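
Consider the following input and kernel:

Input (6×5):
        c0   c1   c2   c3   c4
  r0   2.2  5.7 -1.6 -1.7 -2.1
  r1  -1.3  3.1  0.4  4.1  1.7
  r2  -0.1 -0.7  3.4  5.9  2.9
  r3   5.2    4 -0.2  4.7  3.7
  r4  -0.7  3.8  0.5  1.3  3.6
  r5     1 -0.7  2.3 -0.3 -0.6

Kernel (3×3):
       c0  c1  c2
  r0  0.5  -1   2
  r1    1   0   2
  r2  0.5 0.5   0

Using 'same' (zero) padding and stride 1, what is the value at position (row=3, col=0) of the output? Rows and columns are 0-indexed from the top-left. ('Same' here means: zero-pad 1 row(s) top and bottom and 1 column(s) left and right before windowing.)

6.35

The receptive field on the zero-padded input at this output position is [0 -0.1 -0.7 / 0 5.2 4 / 0 -0.7 3.8]. Elementwise product with the kernel and sum: 0·0.5 + -0.1·-1 + -0.7·2 + 0·1 + 4·2 + 0·0.5 + -0.7·0.5.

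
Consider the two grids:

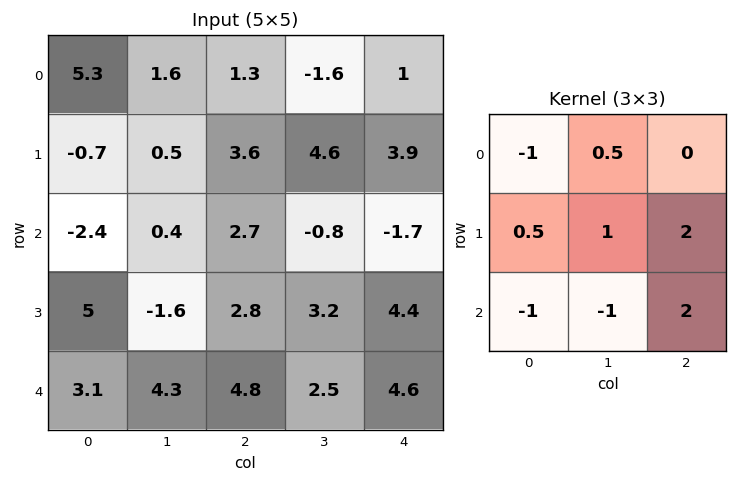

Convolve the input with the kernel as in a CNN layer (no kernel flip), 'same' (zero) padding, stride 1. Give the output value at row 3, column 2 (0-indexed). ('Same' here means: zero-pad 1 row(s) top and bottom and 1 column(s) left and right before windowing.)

5.25

The receptive field on the zero-padded input at this output position is [0.4 2.7 -0.8 / -1.6 2.8 3.2 / 4.3 4.8 2.5]. Elementwise product with the kernel and sum: 0.4·-1 + 2.7·0.5 + -1.6·0.5 + 2.8·1 + 3.2·2 + 4.3·-1 + 4.8·-1 + 2.5·2.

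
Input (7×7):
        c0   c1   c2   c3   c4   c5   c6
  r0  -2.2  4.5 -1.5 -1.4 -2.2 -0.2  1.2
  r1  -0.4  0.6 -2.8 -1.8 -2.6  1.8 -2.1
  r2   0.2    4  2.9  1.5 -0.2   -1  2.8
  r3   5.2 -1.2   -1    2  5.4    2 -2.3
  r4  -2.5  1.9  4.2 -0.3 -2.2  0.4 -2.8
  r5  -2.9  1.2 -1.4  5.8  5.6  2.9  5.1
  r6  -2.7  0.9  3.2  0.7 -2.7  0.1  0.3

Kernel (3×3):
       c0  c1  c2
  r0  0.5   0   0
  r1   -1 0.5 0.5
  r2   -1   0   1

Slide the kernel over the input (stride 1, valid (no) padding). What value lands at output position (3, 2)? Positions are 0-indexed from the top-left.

The receptive field on the input at this output position is [-1 2 5.4 / 4.2 -0.3 -2.2 / -1.4 5.8 5.6]. Elementwise product with the kernel and sum: -1·0.5 + 4.2·-1 + -0.3·0.5 + -2.2·0.5 + -1.4·-1 + 5.6·1.

1.05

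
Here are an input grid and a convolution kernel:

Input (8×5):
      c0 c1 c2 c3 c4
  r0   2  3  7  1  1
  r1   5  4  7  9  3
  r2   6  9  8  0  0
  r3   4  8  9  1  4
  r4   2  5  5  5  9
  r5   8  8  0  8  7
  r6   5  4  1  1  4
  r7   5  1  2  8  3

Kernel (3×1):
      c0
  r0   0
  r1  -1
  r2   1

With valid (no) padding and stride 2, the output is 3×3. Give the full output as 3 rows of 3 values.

Output[0,0]: The receptive field on the input at this output position is [2 / 5 / 6]. Elementwise product with the kernel and sum: 5·-1 + 6·1.

1 1 -3
-2 -4 5
-3 1 -3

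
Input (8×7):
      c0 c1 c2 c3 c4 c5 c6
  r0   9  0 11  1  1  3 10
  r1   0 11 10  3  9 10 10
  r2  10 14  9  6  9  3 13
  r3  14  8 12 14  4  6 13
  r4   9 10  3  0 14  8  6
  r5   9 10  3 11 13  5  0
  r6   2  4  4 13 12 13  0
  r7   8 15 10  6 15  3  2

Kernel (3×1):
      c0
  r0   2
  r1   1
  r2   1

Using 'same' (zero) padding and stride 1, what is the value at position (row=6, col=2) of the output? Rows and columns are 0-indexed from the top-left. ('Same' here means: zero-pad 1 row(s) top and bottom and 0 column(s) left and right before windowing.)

The receptive field on the zero-padded input at this output position is [3 / 4 / 10]. Elementwise product with the kernel and sum: 3·2 + 4·1 + 10·1.

20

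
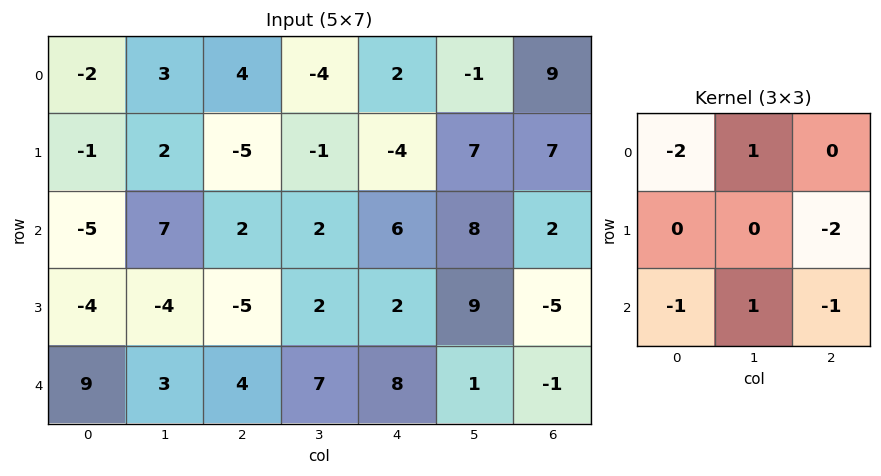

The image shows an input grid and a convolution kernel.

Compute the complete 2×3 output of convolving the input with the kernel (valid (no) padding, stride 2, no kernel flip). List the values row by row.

27 -10 -19
17 -11 0

Output[0,0]: The receptive field on the input at this output position is [-2 3 4 / -1 2 -5 / -5 7 2]. Elementwise product with the kernel and sum: -2·-2 + 3·1 + -5·-2 + -5·-1 + 7·1 + 2·-1.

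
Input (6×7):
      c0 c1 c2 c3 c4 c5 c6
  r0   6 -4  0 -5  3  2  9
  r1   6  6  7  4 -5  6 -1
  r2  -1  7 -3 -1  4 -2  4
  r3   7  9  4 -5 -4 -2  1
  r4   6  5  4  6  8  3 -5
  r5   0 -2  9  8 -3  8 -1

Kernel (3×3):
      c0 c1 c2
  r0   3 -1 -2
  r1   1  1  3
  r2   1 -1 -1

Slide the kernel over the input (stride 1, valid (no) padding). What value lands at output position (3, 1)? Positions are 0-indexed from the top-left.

41

The receptive field on the input at this output position is [9 4 -5 / 5 4 6 / -2 9 8]. Elementwise product with the kernel and sum: 9·3 + 4·-1 + -5·-2 + 5·1 + 4·1 + 6·3 + -2·1 + 9·-1 + 8·-1.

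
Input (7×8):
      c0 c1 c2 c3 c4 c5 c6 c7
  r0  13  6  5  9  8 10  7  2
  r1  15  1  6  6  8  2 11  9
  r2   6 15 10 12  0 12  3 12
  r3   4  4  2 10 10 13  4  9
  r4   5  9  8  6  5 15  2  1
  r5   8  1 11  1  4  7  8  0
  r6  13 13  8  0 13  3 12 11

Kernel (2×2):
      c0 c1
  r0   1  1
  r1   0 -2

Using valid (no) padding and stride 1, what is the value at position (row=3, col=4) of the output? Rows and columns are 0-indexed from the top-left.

-7

The receptive field on the input at this output position is [10 13 / 5 15]. Elementwise product with the kernel and sum: 10·1 + 13·1 + 15·-2.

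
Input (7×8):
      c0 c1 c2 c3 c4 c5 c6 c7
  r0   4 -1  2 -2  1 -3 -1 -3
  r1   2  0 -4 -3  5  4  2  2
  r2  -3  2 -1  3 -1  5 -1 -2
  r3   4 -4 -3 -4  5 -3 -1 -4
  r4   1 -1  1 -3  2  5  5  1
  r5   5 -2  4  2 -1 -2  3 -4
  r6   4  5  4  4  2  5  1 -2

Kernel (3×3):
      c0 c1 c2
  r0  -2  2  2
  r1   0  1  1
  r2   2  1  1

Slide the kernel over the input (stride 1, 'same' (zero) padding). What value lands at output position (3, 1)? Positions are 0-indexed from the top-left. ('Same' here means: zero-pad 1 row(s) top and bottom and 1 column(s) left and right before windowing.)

The receptive field on the zero-padded input at this output position is [-3 2 -1 / 4 -4 -3 / 1 -1 1]. Elementwise product with the kernel and sum: -3·-2 + 2·2 + -1·2 + -4·1 + -3·1 + 1·2 + -1·1 + 1·1.

3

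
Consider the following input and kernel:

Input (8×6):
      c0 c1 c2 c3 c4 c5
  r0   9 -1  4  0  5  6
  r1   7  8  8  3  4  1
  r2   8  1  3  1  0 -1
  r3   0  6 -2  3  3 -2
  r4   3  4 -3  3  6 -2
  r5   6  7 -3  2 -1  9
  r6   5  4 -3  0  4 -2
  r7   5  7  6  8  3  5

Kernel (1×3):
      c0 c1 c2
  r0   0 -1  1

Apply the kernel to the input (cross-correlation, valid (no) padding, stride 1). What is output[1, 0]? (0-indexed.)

0

The receptive field on the input at this output position is [7 8 8]. Elementwise product with the kernel and sum: 8·-1 + 8·1.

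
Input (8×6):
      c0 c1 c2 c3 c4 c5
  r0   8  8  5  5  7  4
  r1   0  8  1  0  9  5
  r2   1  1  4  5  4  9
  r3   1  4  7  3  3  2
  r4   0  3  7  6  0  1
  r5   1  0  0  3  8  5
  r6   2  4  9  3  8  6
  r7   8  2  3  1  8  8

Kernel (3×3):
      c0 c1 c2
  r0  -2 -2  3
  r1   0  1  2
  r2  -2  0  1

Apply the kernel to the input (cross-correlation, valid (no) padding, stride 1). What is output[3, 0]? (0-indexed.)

The receptive field on the input at this output position is [1 4 7 / 0 3 7 / 1 0 0]. Elementwise product with the kernel and sum: 1·-2 + 4·-2 + 7·3 + 3·1 + 7·2 + 1·-2 + 0·1.

26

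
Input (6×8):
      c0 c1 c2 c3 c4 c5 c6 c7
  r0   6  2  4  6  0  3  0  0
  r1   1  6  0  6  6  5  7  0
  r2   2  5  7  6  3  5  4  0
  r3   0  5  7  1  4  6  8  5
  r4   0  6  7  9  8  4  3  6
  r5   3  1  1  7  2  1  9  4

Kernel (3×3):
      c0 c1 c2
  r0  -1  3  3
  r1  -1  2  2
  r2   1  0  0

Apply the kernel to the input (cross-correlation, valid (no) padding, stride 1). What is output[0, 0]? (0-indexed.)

The receptive field on the input at this output position is [6 2 4 / 1 6 0 / 2 5 7]. Elementwise product with the kernel and sum: 6·-1 + 2·3 + 4·3 + 1·-1 + 6·2 + 0·2 + 2·1.

25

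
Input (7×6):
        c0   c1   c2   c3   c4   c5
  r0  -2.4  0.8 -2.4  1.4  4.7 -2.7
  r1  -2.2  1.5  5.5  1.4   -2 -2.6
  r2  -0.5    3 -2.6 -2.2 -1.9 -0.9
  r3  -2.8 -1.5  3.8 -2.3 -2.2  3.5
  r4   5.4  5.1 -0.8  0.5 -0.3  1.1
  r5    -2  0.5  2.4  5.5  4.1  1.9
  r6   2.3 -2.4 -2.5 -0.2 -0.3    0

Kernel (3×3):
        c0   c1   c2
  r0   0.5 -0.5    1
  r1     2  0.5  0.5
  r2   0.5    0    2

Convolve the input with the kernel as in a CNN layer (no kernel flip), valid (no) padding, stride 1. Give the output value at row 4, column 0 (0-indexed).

-7.05

The receptive field on the input at this output position is [5.4 5.1 -0.8 / -2 0.5 2.4 / 2.3 -2.4 -2.5]. Elementwise product with the kernel and sum: 5.4·0.5 + 5.1·-0.5 + -0.8·1 + -2·2 + 0.5·0.5 + 2.4·0.5 + 2.3·0.5 + -2.5·2.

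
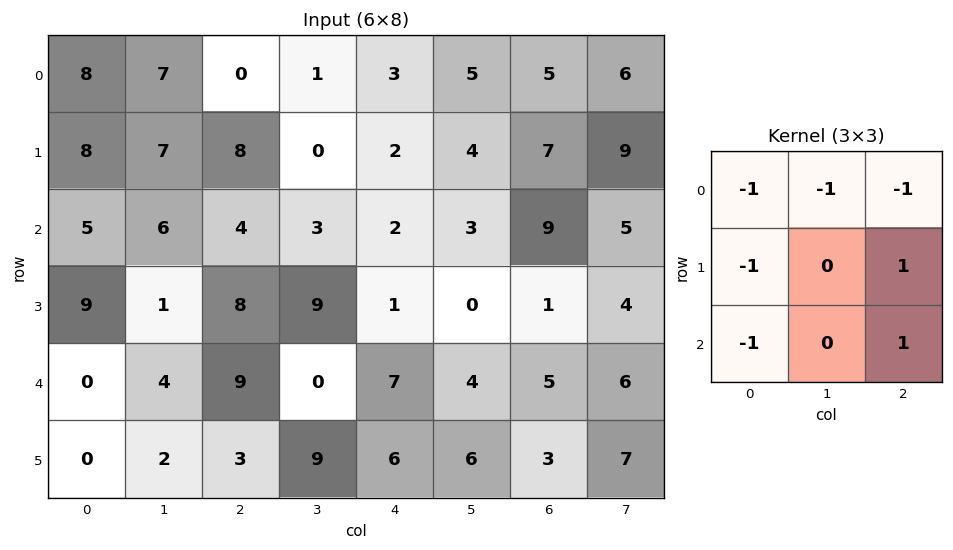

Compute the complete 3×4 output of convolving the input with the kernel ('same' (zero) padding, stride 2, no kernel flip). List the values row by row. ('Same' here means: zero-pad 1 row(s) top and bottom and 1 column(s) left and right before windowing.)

Output[0,0]: The receptive field on the zero-padded input at this output position is [0 0 0 / 0 8 7 / 0 8 7]. Elementwise product with the kernel and sum: 0·-1 + 0·-1 + 0·-1 + 0·-1 + 7·1 + 0·-1 + 7·1.

14 -13 8 6
-8 -10 -15 -14
-4 -15 -9 -2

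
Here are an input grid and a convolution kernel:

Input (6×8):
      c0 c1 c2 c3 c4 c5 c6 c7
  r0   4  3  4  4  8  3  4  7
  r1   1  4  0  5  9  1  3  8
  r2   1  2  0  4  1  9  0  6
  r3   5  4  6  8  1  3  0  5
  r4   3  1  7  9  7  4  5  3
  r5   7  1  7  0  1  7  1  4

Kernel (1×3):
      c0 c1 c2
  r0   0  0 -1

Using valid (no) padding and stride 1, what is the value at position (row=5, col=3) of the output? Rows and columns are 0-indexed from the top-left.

-7

The receptive field on the input at this output position is [0 1 7]. Elementwise product with the kernel and sum: 7·-1.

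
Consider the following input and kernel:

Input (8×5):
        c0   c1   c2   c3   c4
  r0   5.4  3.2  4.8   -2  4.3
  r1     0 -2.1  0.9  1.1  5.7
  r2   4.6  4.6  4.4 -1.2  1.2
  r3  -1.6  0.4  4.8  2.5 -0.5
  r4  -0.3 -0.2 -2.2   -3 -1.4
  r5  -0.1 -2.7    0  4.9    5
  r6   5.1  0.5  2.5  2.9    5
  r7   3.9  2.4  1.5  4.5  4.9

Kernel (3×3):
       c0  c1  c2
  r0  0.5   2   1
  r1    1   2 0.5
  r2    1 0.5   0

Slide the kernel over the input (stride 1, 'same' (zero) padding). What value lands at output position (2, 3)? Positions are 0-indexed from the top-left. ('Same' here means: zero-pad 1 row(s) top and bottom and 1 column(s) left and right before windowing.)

17

The receptive field on the zero-padded input at this output position is [0.9 1.1 5.7 / 4.4 -1.2 1.2 / 4.8 2.5 -0.5]. Elementwise product with the kernel and sum: 0.9·0.5 + 1.1·2 + 5.7·1 + 4.4·1 + -1.2·2 + 1.2·0.5 + 4.8·1 + 2.5·0.5.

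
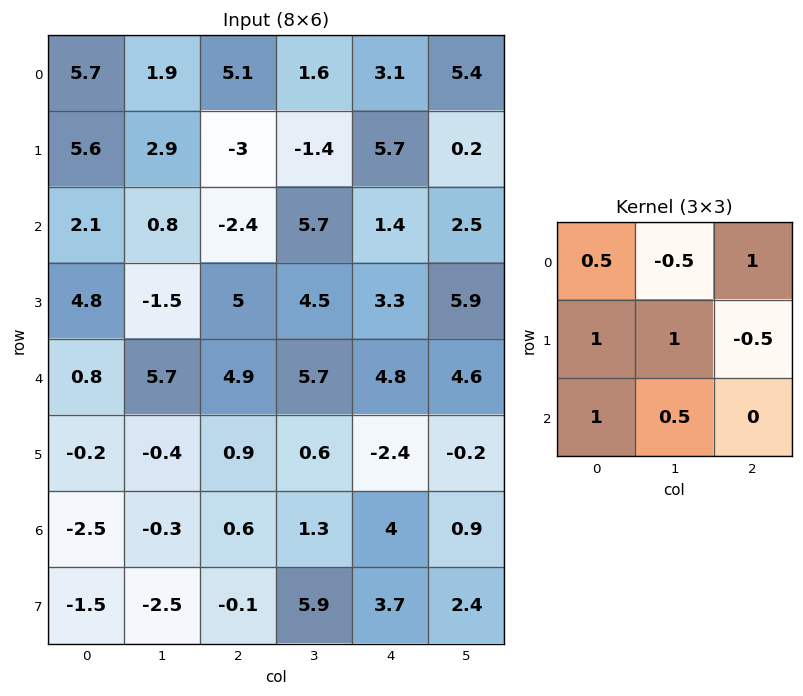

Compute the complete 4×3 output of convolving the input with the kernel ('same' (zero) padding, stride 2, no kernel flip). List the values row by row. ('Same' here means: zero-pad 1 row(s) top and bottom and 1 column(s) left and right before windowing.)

7.55 7.6 3.45
4.2 -1.9 8.65
-6.05 9.05 14.1
-3.4 -2.95 13.9

Output[0,0]: The receptive field on the zero-padded input at this output position is [0 0 0 / 0 5.7 1.9 / 0 5.6 2.9]. Elementwise product with the kernel and sum: 0·0.5 + 0·-0.5 + 0·1 + 0·1 + 5.7·1 + 1.9·-0.5 + 0·1 + 5.6·0.5.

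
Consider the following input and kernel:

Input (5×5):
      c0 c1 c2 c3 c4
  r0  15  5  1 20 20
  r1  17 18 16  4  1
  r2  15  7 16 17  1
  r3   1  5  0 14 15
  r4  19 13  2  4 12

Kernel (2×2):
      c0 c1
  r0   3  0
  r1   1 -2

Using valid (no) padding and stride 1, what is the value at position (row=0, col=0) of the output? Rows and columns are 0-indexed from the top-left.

The receptive field on the input at this output position is [15 5 / 17 18]. Elementwise product with the kernel and sum: 15·3 + 17·1 + 18·-2.

26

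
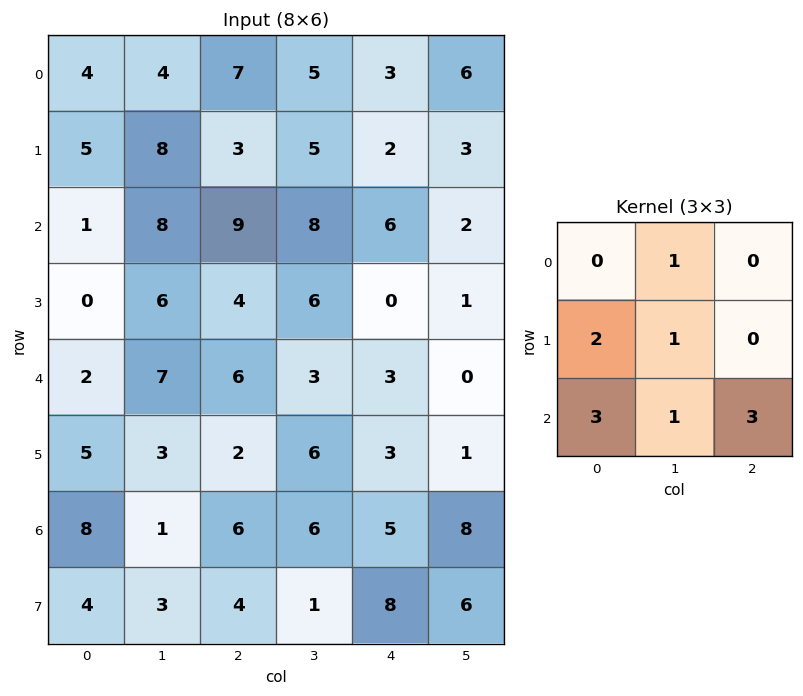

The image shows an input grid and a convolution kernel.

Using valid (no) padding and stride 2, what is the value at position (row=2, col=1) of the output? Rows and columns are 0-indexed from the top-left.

52

The receptive field on the input at this output position is [6 3 3 / 2 6 3 / 6 6 5]. Elementwise product with the kernel and sum: 3·1 + 2·2 + 6·1 + 6·3 + 6·1 + 5·3.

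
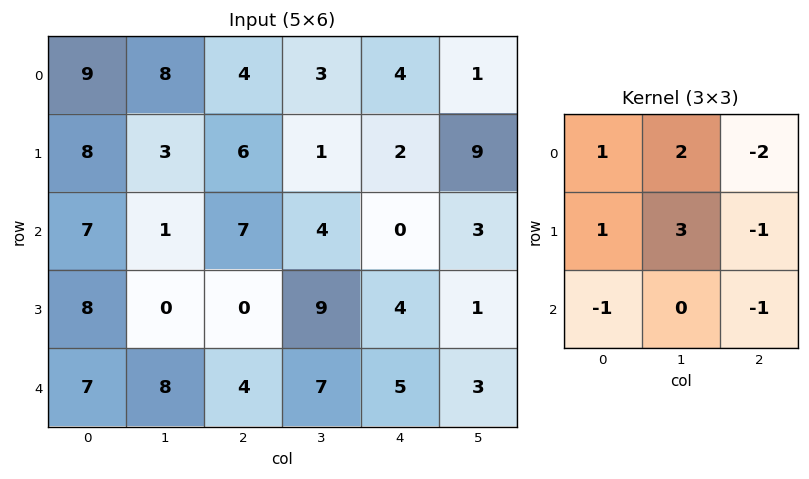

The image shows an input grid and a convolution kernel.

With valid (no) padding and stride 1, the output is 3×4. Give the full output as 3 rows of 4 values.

14 25 2 0
-3 22 19 -22
-8 -17 29 8

Output[0,0]: The receptive field on the input at this output position is [9 8 4 / 8 3 6 / 7 1 7]. Elementwise product with the kernel and sum: 9·1 + 8·2 + 4·-2 + 8·1 + 3·3 + 6·-1 + 7·-1 + 7·-1.
Output[0,1]: The receptive field on the input at this output position is [8 4 3 / 3 6 1 / 1 7 4]. Elementwise product with the kernel and sum: 8·1 + 4·2 + 3·-2 + 3·1 + 6·3 + 1·-1 + 1·-1 + 4·-1.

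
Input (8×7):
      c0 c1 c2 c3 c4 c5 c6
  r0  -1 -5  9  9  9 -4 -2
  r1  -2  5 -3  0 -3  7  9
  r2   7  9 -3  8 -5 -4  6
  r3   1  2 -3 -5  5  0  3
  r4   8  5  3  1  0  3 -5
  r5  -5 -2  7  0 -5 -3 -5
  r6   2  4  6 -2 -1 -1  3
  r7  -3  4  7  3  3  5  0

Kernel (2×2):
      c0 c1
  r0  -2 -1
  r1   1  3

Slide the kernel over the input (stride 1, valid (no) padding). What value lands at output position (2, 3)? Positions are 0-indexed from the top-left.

The receptive field on the input at this output position is [8 -5 / -5 5]. Elementwise product with the kernel and sum: 8·-2 + -5·-1 + -5·1 + 5·3.

-1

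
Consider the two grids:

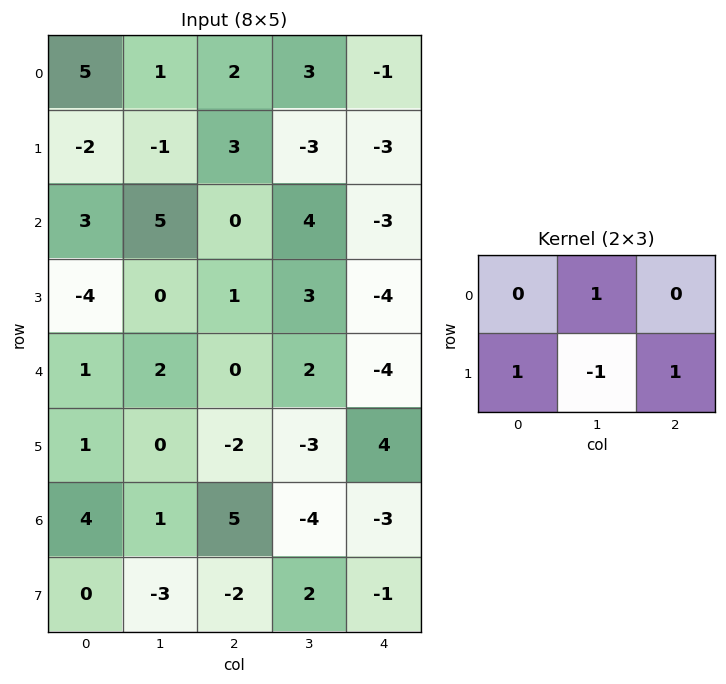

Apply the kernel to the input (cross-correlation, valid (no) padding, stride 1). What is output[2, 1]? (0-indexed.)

The receptive field on the input at this output position is [5 0 4 / 0 1 3]. Elementwise product with the kernel and sum: 0·1 + 0·1 + 1·-1 + 3·1.

2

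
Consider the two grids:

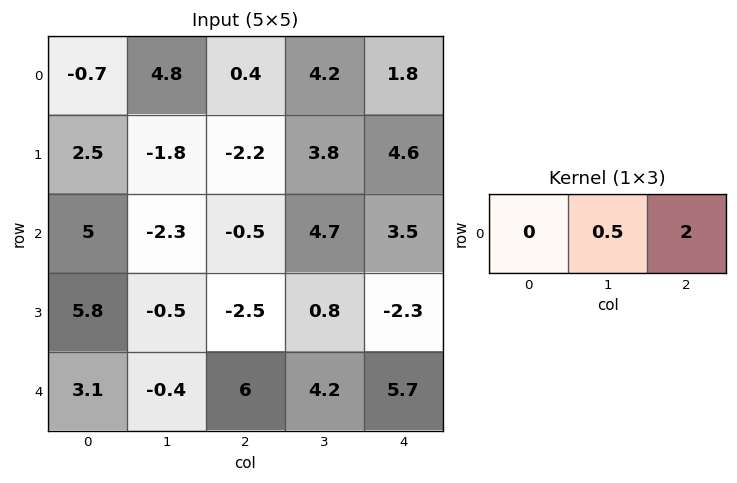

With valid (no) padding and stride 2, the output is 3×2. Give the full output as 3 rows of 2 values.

Output[0,0]: The receptive field on the input at this output position is [-0.7 4.8 0.4]. Elementwise product with the kernel and sum: 4.8·0.5 + 0.4·2.
Output[0,1]: The receptive field on the input at this output position is [0.4 4.2 1.8]. Elementwise product with the kernel and sum: 4.2·0.5 + 1.8·2.

3.2 5.7
-2.15 9.35
11.8 13.5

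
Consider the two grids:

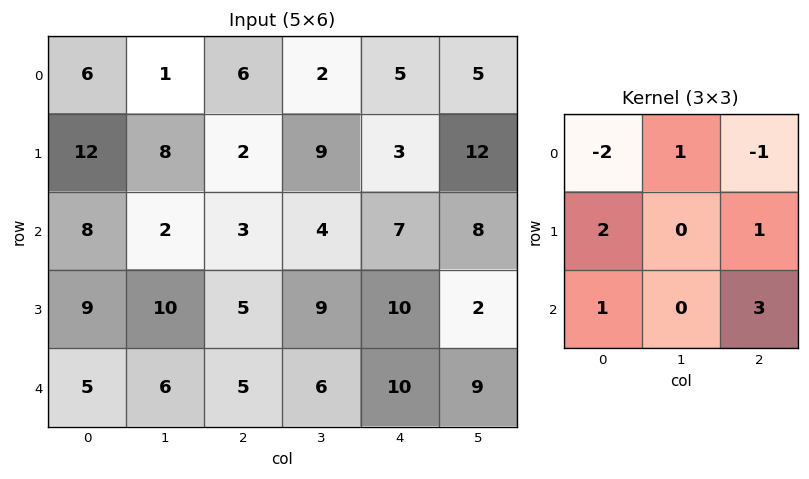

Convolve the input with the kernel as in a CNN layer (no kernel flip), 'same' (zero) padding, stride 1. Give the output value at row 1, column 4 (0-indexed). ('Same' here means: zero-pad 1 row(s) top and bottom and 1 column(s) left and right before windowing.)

54

The receptive field on the zero-padded input at this output position is [2 5 5 / 9 3 12 / 4 7 8]. Elementwise product with the kernel and sum: 2·-2 + 5·1 + 5·-1 + 9·2 + 12·1 + 4·1 + 8·3.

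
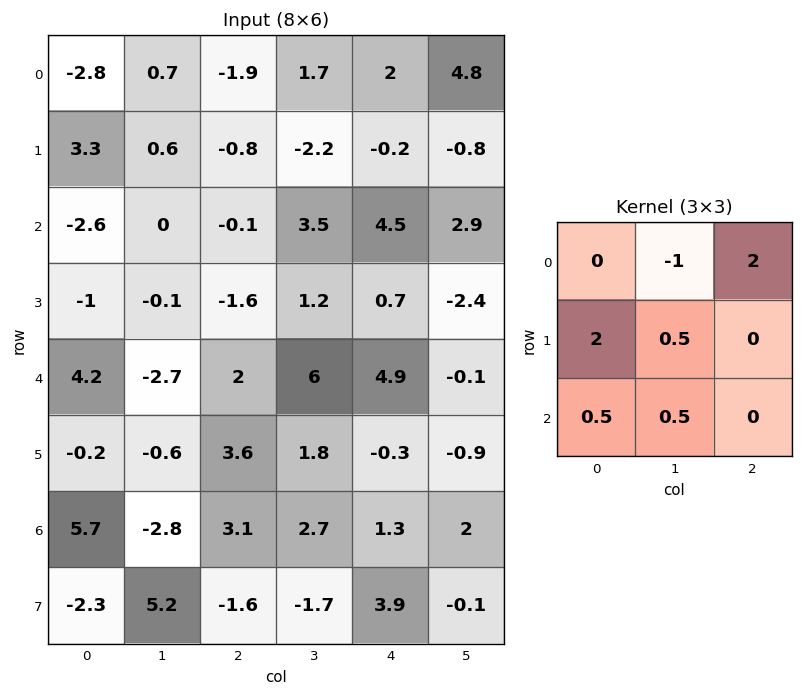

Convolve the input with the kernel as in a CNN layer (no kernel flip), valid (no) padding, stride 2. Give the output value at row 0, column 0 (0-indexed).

The receptive field on the input at this output position is [-2.8 0.7 -1.9 / 3.3 0.6 -0.8 / -2.6 0 -0.1]. Elementwise product with the kernel and sum: 0.7·-1 + -1.9·2 + 3.3·2 + 0.6·0.5 + -2.6·0.5 + 0·0.5.

1.1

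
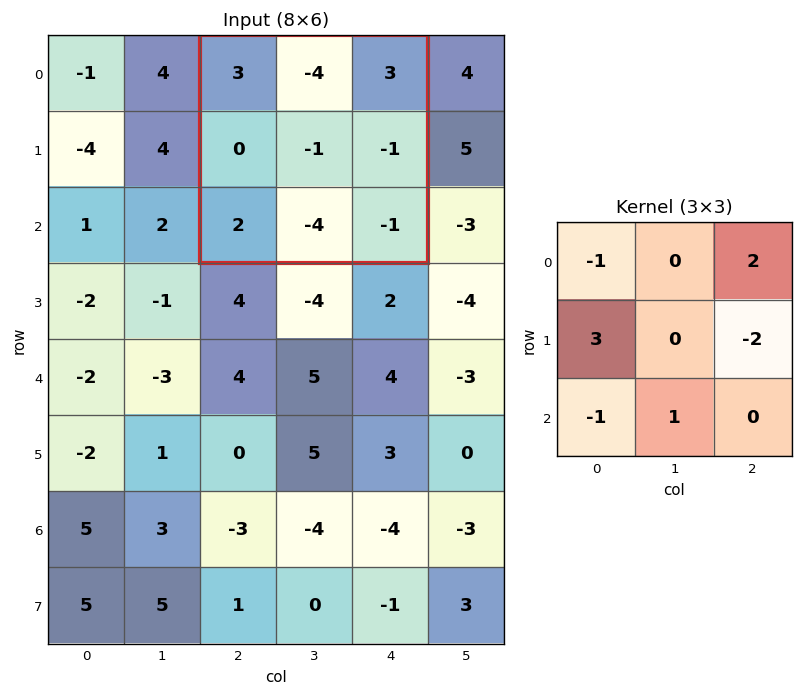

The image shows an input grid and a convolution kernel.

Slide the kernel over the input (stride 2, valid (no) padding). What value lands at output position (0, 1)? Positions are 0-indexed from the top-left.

The receptive field on the input at this output position is [3 -4 3 / 0 -1 -1 / 2 -4 -1]. Elementwise product with the kernel and sum: 3·-1 + 3·2 + 0·3 + -1·-2 + 2·-1 + -4·1.

-1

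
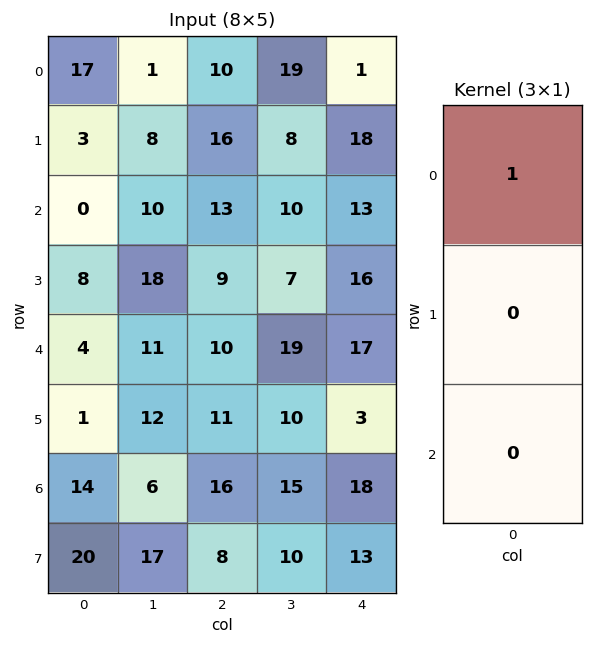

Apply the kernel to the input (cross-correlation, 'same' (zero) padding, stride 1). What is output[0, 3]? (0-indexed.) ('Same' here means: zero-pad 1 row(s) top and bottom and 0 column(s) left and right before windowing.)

The receptive field on the zero-padded input at this output position is [0 / 19 / 8]. Elementwise product with the kernel and sum: 0·1.

0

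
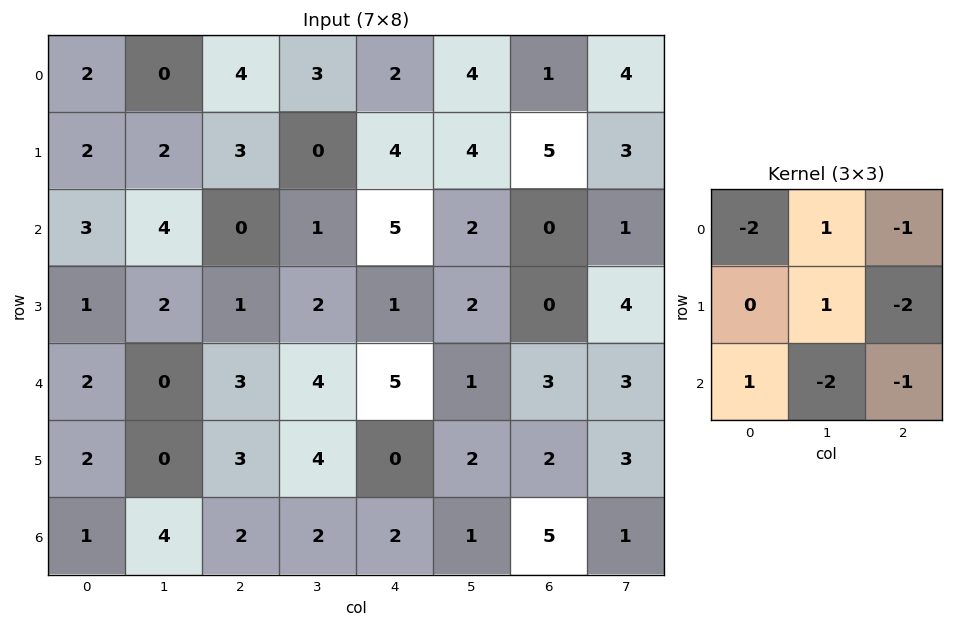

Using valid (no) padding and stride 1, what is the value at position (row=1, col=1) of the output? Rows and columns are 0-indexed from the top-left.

The receptive field on the input at this output position is [2 3 0 / 4 0 1 / 2 1 2]. Elementwise product with the kernel and sum: 2·-2 + 3·1 + 0·-1 + 0·1 + 1·-2 + 2·1 + 1·-2 + 2·-1.

-5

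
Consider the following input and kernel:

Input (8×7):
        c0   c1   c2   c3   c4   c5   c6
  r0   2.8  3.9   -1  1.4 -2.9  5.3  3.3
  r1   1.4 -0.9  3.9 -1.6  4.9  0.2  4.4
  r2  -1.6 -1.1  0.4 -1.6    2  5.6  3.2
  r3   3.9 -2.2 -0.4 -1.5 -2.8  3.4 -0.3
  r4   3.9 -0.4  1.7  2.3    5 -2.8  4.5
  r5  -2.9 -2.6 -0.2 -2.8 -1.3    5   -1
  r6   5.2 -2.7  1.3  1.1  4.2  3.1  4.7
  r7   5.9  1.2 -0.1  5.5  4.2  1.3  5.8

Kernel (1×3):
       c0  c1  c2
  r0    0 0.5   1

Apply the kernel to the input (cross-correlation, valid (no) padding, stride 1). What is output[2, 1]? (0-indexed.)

-1.4

The receptive field on the input at this output position is [-1.1 0.4 -1.6]. Elementwise product with the kernel and sum: 0.4·0.5 + -1.6·1.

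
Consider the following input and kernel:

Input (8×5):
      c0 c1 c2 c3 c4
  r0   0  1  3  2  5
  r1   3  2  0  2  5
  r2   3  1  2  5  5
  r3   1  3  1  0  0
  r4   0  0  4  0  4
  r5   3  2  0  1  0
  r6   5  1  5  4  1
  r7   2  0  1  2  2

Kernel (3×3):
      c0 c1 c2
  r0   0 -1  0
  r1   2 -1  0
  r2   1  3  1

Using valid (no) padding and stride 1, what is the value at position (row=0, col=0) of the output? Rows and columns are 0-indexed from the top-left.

11

The receptive field on the input at this output position is [0 1 3 / 3 2 0 / 3 1 2]. Elementwise product with the kernel and sum: 1·-1 + 3·2 + 2·-1 + 3·1 + 1·3 + 2·1.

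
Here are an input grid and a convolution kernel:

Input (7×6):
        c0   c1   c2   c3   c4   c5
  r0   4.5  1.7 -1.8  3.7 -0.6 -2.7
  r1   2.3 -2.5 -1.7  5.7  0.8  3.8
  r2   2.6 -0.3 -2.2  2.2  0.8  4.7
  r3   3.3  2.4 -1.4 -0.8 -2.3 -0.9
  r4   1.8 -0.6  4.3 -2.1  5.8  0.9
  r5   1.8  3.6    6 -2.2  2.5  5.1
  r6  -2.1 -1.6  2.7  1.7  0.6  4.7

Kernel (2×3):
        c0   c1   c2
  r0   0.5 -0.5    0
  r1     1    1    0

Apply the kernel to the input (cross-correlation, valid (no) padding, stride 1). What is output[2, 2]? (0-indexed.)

The receptive field on the input at this output position is [-2.2 2.2 0.8 / -1.4 -0.8 -2.3]. Elementwise product with the kernel and sum: -2.2·0.5 + 2.2·-0.5 + -1.4·1 + -0.8·1.

-4.4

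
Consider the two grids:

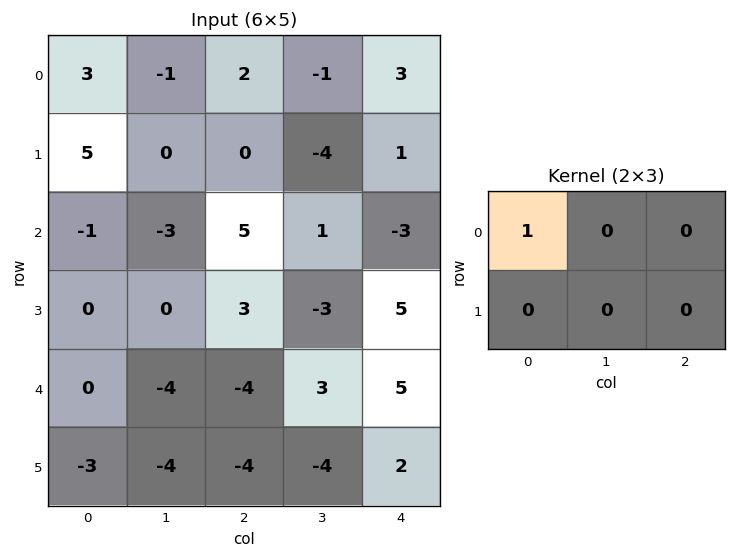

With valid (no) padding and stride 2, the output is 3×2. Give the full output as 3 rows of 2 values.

3 2
-1 5
0 -4

Output[0,0]: The receptive field on the input at this output position is [3 -1 2 / 5 0 0]. Elementwise product with the kernel and sum: 3·1.
Output[0,1]: The receptive field on the input at this output position is [2 -1 3 / 0 -4 1]. Elementwise product with the kernel and sum: 2·1.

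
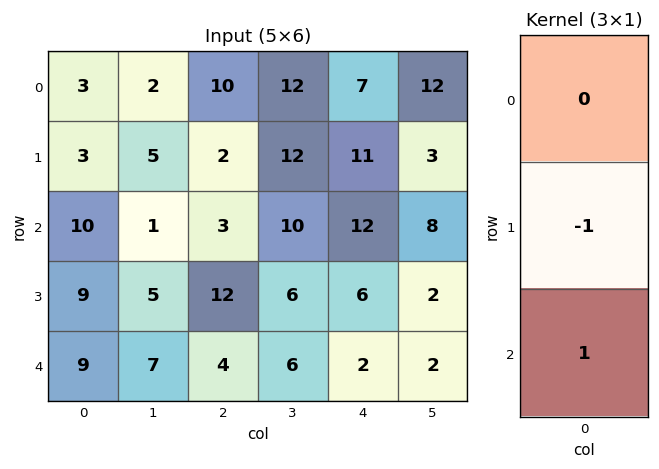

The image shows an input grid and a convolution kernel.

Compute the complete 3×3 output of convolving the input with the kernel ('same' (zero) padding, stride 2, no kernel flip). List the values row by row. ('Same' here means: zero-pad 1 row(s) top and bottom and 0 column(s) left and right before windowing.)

0 -8 4
-1 9 -6
-9 -4 -2

Output[0,0]: The receptive field on the zero-padded input at this output position is [0 / 3 / 3]. Elementwise product with the kernel and sum: 3·-1 + 3·1.
Output[0,1]: The receptive field on the zero-padded input at this output position is [0 / 10 / 2]. Elementwise product with the kernel and sum: 10·-1 + 2·1.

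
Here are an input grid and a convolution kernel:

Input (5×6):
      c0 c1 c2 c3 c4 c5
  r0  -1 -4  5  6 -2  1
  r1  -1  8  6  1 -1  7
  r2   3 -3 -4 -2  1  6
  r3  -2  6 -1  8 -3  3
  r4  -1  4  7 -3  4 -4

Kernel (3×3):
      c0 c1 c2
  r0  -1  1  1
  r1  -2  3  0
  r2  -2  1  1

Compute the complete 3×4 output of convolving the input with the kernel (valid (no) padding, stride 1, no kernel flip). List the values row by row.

Output[0,0]: The receptive field on the input at this output position is [-1 -4 5 / -1 8 6 / 3 -3 -4]. Elementwise product with the kernel and sum: -1·-1 + -4·1 + 5·1 + -1·-2 + 8·3 + 3·-2 + -3·1 + -4·1.

15 17 -3 -1
9 -12 3 -4
25 -22 16 -10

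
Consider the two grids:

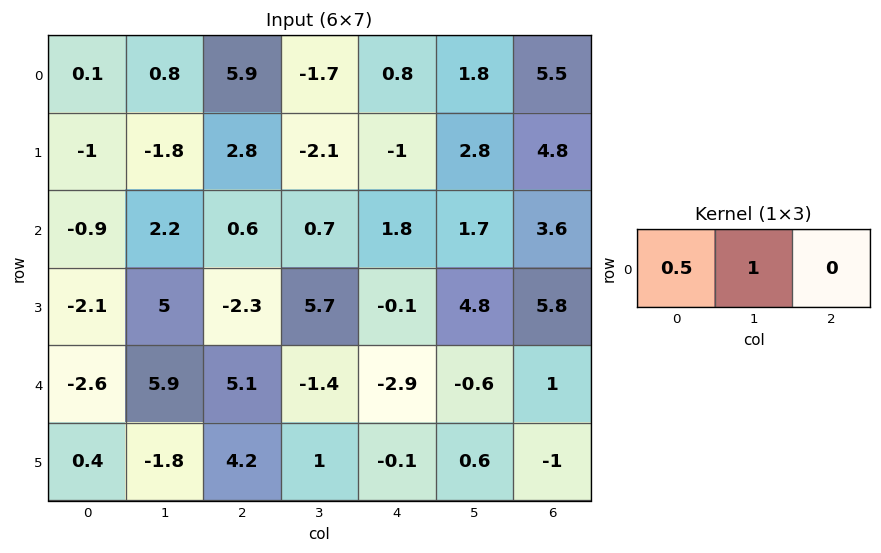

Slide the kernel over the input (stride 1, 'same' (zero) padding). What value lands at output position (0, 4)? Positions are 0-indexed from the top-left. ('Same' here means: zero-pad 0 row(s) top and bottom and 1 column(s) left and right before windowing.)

-0.05

The receptive field on the zero-padded input at this output position is [-1.7 0.8 1.8]. Elementwise product with the kernel and sum: -1.7·0.5 + 0.8·1.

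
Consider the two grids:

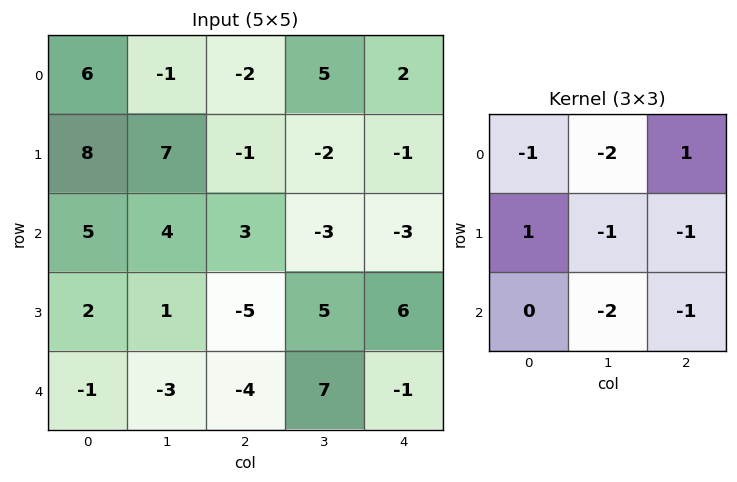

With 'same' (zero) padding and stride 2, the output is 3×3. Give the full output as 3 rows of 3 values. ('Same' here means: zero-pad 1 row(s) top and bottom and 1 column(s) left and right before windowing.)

Output[0,0]: The receptive field on the zero-padded input at this output position is [0 0 0 / 0 6 -1 / 0 8 7]. Elementwise product with the kernel and sum: 0·-1 + 0·-2 + 0·1 + 0·1 + 6·-1 + -1·-1 + 8·-2 + 7·-1.

-28 0 5
-23 2 -8
1 8 -9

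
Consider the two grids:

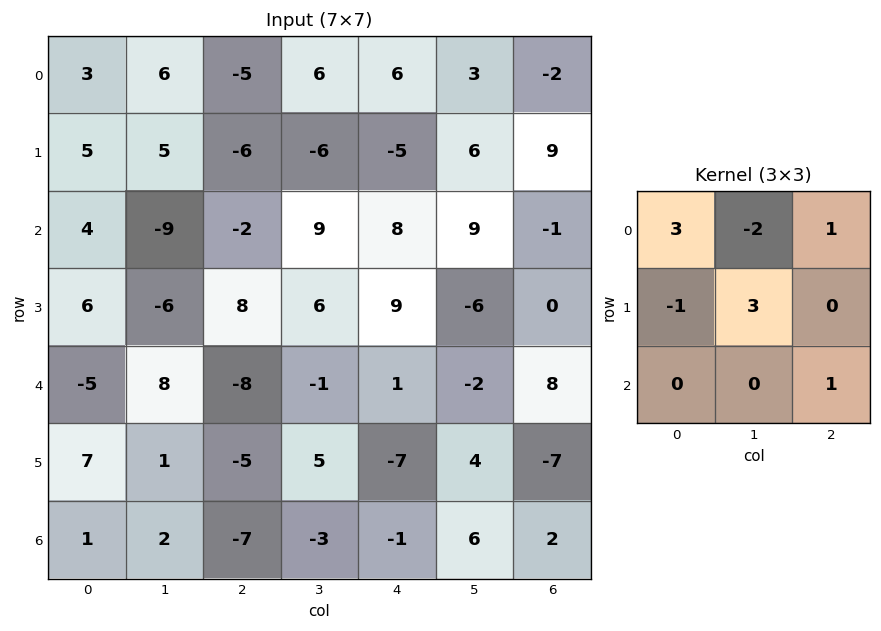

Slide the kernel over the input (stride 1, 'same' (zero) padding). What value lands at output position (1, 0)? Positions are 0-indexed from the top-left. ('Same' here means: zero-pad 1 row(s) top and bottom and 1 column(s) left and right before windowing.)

The receptive field on the zero-padded input at this output position is [0 3 6 / 0 5 5 / 0 4 -9]. Elementwise product with the kernel and sum: 0·3 + 3·-2 + 6·1 + 0·-1 + 5·3 + -9·1.

6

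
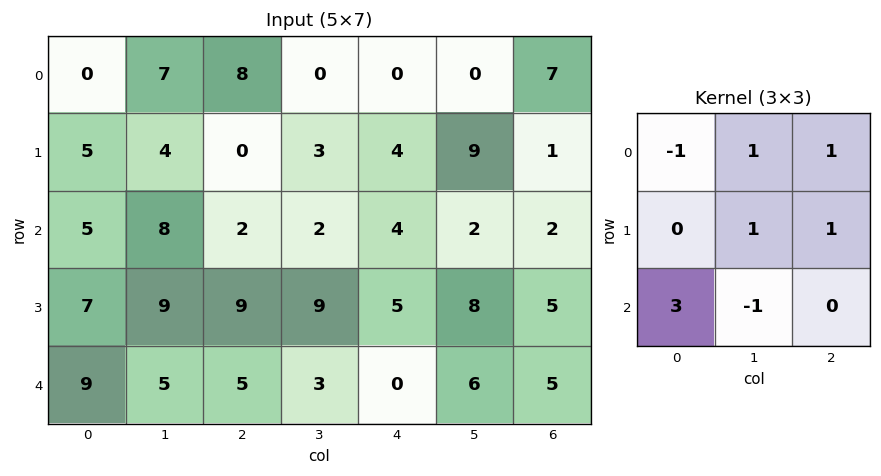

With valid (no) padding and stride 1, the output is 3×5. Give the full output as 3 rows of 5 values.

Output[0,0]: The receptive field on the input at this output position is [0 7 8 / 5 4 0 / 5 8 2]. Elementwise product with the kernel and sum: 0·-1 + 7·1 + 8·1 + 4·1 + 0·1 + 5·3 + 8·-1.

26 26 3 15 27
21 21 31 38 17
45 24 30 26 7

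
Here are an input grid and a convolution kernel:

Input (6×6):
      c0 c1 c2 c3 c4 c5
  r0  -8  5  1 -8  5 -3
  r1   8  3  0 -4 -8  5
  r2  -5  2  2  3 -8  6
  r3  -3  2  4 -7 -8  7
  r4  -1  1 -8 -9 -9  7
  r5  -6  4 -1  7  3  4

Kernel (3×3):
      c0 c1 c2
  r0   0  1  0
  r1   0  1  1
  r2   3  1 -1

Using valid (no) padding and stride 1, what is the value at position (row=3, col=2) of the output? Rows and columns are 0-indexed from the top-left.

-24

The receptive field on the input at this output position is [4 -7 -8 / -8 -9 -9 / -1 7 3]. Elementwise product with the kernel and sum: -7·1 + -9·1 + -9·1 + -1·3 + 7·1 + 3·-1.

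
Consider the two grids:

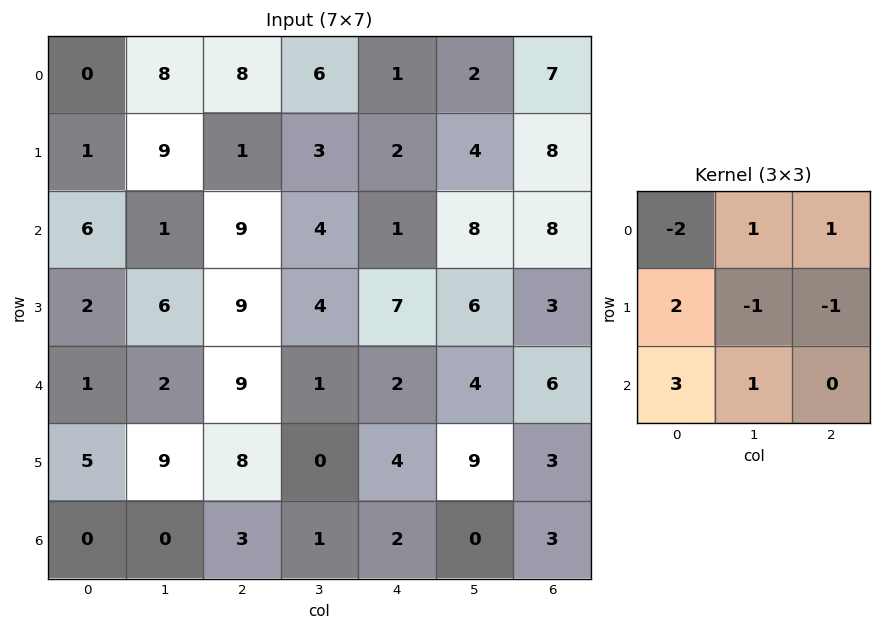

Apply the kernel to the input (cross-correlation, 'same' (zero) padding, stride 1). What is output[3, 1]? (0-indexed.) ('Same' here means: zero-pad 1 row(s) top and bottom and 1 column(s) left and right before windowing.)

The receptive field on the zero-padded input at this output position is [6 1 9 / 2 6 9 / 1 2 9]. Elementwise product with the kernel and sum: 6·-2 + 1·1 + 9·1 + 2·2 + 6·-1 + 9·-1 + 1·3 + 2·1.

-8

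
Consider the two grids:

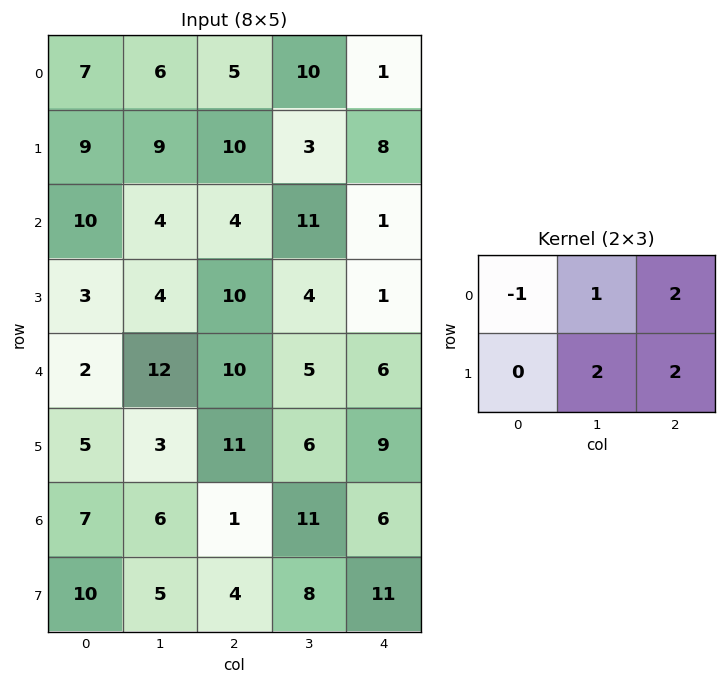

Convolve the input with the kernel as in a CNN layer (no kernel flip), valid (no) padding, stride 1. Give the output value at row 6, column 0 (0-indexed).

19

The receptive field on the input at this output position is [7 6 1 / 10 5 4]. Elementwise product with the kernel and sum: 7·-1 + 6·1 + 1·2 + 5·2 + 4·2.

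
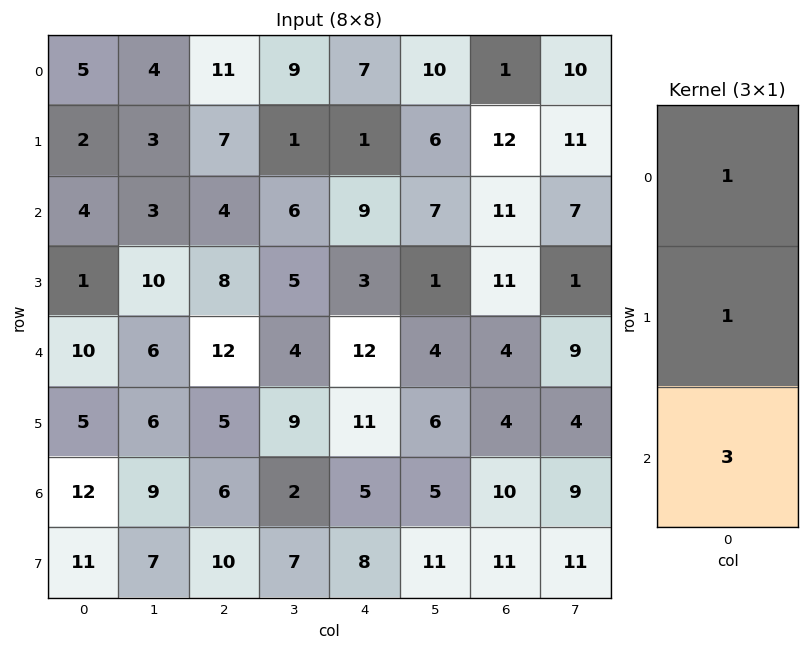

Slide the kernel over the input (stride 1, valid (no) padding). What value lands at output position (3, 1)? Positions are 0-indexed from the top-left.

The receptive field on the input at this output position is [10 / 6 / 6]. Elementwise product with the kernel and sum: 10·1 + 6·1 + 6·3.

34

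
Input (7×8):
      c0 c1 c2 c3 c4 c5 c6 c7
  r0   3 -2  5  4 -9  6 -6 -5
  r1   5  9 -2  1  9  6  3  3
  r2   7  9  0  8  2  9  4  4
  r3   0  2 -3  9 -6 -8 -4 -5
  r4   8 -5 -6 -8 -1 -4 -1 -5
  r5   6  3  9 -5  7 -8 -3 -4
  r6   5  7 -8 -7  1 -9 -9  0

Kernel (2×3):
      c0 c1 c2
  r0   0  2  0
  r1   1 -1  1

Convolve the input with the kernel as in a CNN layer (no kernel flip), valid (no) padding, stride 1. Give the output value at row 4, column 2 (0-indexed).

5

The receptive field on the input at this output position is [-6 -8 -1 / 9 -5 7]. Elementwise product with the kernel and sum: -8·2 + 9·1 + -5·-1 + 7·1.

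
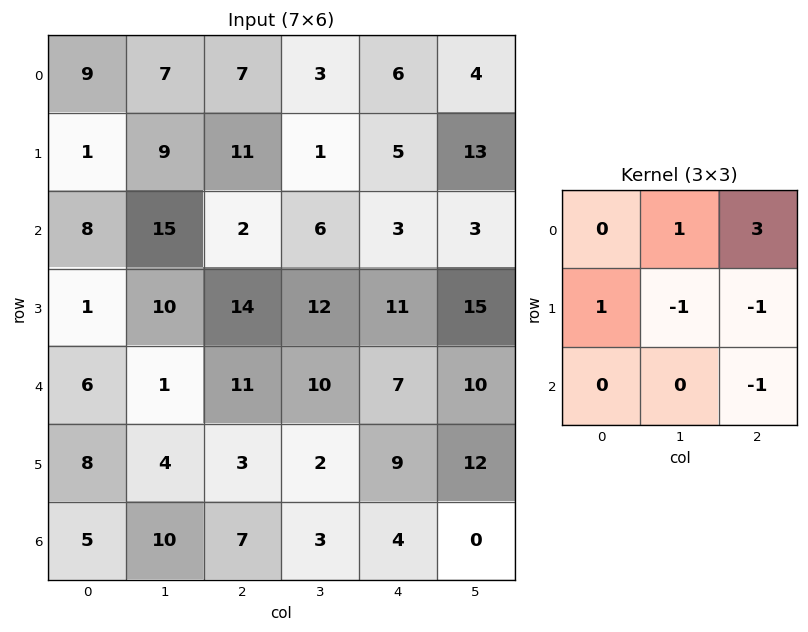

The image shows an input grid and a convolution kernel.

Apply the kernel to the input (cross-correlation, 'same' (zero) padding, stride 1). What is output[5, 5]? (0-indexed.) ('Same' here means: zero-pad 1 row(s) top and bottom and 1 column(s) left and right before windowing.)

The receptive field on the zero-padded input at this output position is [7 10 0 / 9 12 0 / 4 0 0]. Elementwise product with the kernel and sum: 10·1 + 0·3 + 9·1 + 12·-1 + 0·-1 + 0·-1.

7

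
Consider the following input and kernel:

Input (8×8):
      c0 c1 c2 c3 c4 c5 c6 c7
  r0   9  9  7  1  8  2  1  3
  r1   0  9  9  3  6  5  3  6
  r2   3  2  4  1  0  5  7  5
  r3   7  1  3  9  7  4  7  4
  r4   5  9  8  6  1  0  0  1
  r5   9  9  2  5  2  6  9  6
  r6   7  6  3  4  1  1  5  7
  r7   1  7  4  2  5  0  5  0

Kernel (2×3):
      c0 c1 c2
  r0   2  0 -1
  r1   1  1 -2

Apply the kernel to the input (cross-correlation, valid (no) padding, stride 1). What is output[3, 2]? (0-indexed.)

11

The receptive field on the input at this output position is [3 9 7 / 8 6 1]. Elementwise product with the kernel and sum: 3·2 + 7·-1 + 8·1 + 6·1 + 1·-2.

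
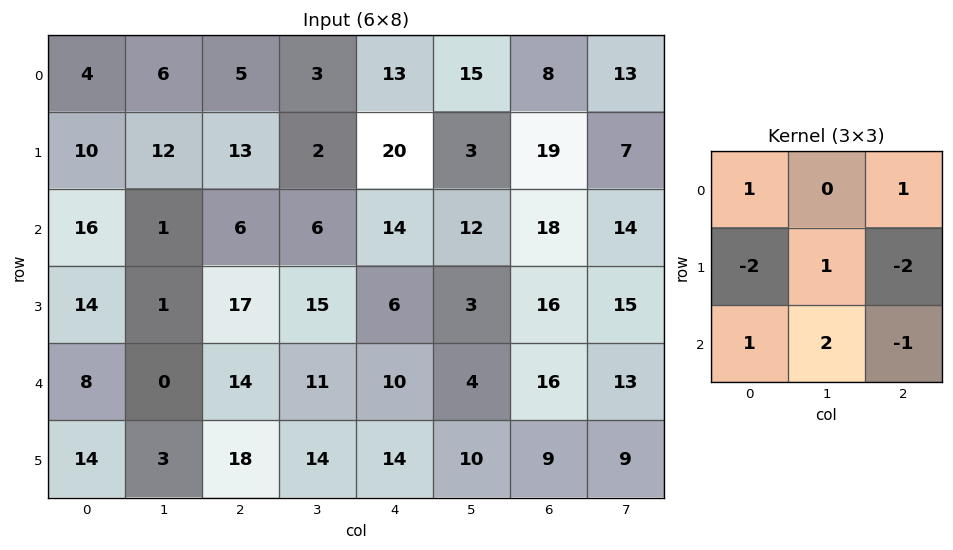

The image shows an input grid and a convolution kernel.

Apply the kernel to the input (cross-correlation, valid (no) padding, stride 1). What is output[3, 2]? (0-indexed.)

18

The receptive field on the input at this output position is [17 15 6 / 14 11 10 / 18 14 14]. Elementwise product with the kernel and sum: 17·1 + 6·1 + 14·-2 + 11·1 + 10·-2 + 18·1 + 14·2 + 14·-1.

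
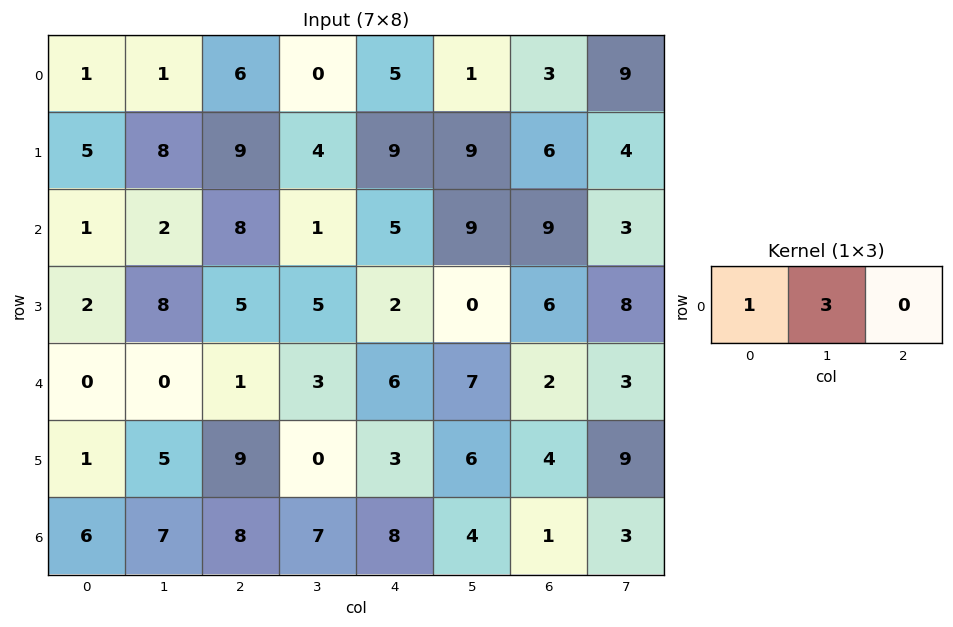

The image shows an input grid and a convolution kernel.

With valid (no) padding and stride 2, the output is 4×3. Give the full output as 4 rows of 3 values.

Output[0,0]: The receptive field on the input at this output position is [1 1 6]. Elementwise product with the kernel and sum: 1·1 + 1·3.
Output[0,1]: The receptive field on the input at this output position is [6 0 5]. Elementwise product with the kernel and sum: 6·1 + 0·3.

4 6 8
7 11 32
0 10 27
27 29 20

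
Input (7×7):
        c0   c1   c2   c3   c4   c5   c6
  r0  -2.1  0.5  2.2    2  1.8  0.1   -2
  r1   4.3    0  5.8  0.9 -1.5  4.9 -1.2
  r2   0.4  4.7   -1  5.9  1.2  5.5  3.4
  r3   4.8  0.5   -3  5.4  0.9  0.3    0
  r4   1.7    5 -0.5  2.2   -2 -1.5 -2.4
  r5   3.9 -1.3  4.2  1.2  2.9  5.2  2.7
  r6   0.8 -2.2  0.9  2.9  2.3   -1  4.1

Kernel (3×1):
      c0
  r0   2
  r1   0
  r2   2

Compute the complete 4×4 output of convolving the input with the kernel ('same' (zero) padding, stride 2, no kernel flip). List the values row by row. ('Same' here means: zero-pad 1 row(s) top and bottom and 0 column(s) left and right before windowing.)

8.6 11.6 -3 -2.4
18.2 5.6 -1.2 -2.4
17.4 2.4 7.6 5.4
7.8 8.4 5.8 5.4

Output[0,0]: The receptive field on the zero-padded input at this output position is [0 / -2.1 / 4.3]. Elementwise product with the kernel and sum: 0·2 + 4.3·2.
Output[0,1]: The receptive field on the zero-padded input at this output position is [0 / 2.2 / 5.8]. Elementwise product with the kernel and sum: 0·2 + 5.8·2.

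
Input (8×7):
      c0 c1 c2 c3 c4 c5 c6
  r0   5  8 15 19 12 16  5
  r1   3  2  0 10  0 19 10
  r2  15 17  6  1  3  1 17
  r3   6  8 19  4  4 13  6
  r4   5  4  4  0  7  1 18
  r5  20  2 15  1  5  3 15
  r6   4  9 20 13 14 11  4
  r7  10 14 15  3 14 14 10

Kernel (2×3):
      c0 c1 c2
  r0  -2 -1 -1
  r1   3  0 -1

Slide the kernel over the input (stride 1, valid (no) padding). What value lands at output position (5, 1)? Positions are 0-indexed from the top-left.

The receptive field on the input at this output position is [2 15 1 / 9 20 13]. Elementwise product with the kernel and sum: 2·-2 + 15·-1 + 1·-1 + 9·3 + 13·-1.

-6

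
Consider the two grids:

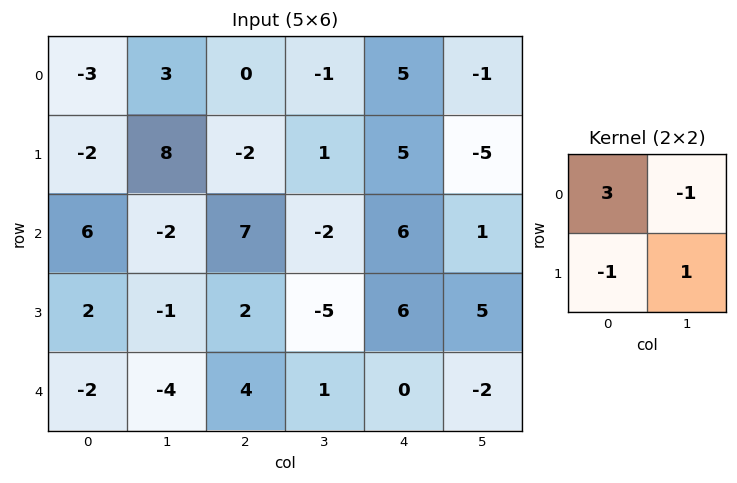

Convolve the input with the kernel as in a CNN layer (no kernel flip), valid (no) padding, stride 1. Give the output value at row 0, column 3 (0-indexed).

The receptive field on the input at this output position is [-1 5 / 1 5]. Elementwise product with the kernel and sum: -1·3 + 5·-1 + 1·-1 + 5·1.

-4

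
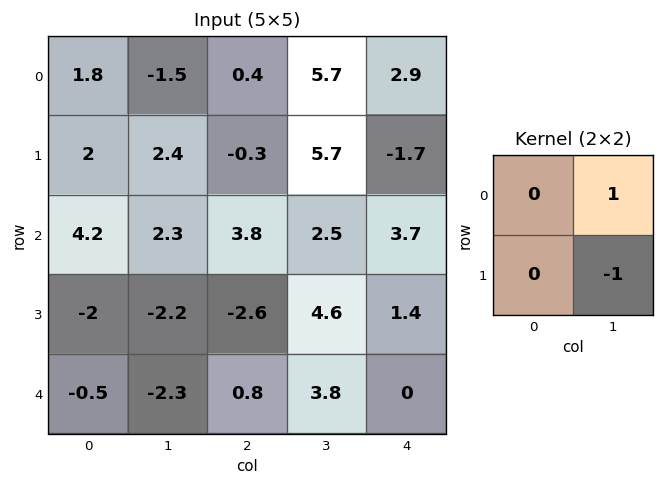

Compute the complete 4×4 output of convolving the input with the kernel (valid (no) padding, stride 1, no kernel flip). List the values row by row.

-3.9 0.7 0 4.6
0.1 -4.1 3.2 -5.4
4.5 6.4 -2.1 2.3
0.1 -3.4 0.8 1.4

Output[0,0]: The receptive field on the input at this output position is [1.8 -1.5 / 2 2.4]. Elementwise product with the kernel and sum: -1.5·1 + 2.4·-1.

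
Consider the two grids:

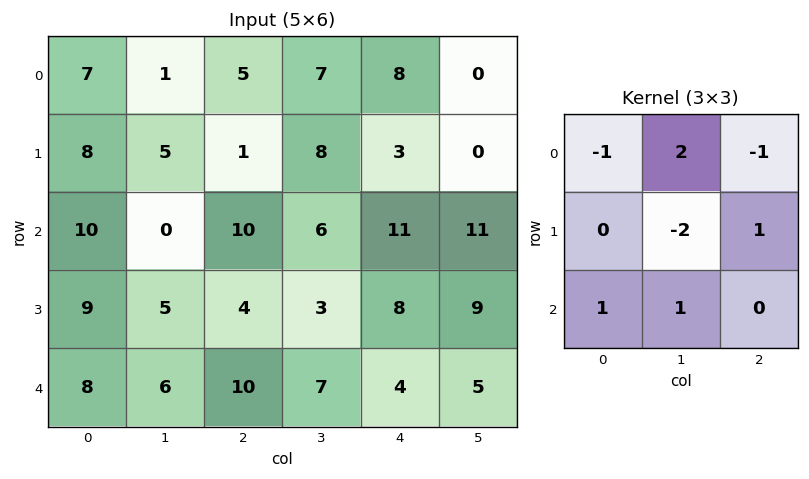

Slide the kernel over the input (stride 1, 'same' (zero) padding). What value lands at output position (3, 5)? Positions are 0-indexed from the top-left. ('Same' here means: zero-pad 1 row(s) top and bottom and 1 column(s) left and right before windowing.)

2

The receptive field on the zero-padded input at this output position is [11 11 0 / 8 9 0 / 4 5 0]. Elementwise product with the kernel and sum: 11·-1 + 11·2 + 0·-1 + 9·-2 + 0·1 + 4·1 + 5·1.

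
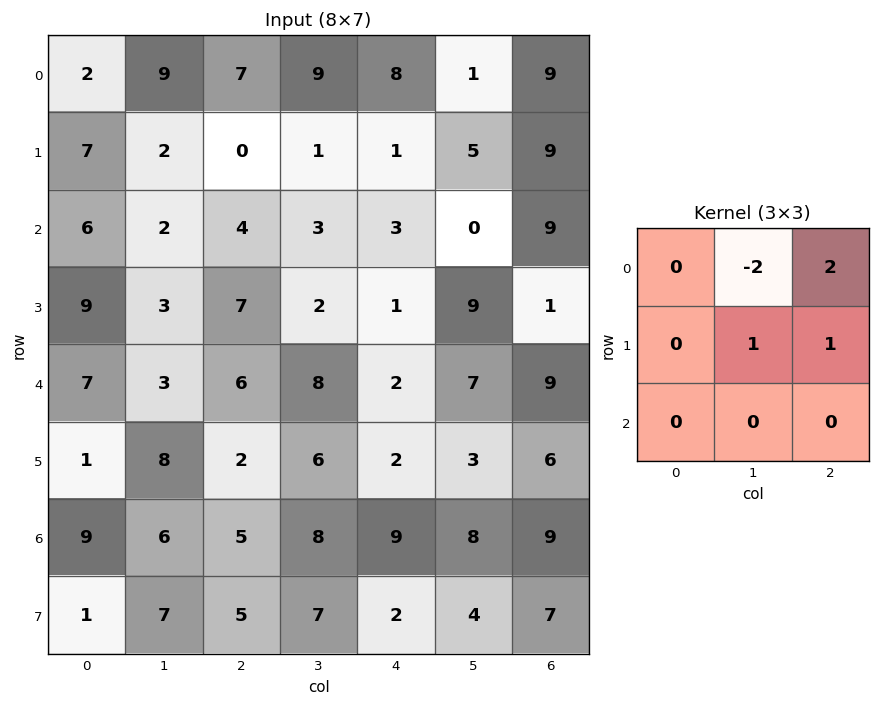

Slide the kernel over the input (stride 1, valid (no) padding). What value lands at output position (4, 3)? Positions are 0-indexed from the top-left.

The receptive field on the input at this output position is [8 2 7 / 6 2 3 / 8 9 8]. Elementwise product with the kernel and sum: 2·-2 + 7·2 + 2·1 + 3·1.

15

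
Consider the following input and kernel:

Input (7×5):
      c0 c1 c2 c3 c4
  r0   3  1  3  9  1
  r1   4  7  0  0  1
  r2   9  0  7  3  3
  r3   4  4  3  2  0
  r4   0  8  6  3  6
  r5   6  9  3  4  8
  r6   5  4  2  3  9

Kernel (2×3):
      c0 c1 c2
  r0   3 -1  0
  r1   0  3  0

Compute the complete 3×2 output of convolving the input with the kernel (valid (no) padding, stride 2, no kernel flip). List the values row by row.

Output[0,0]: The receptive field on the input at this output position is [3 1 3 / 4 7 0]. Elementwise product with the kernel and sum: 3·3 + 1·-1 + 7·3.

29 0
39 24
19 27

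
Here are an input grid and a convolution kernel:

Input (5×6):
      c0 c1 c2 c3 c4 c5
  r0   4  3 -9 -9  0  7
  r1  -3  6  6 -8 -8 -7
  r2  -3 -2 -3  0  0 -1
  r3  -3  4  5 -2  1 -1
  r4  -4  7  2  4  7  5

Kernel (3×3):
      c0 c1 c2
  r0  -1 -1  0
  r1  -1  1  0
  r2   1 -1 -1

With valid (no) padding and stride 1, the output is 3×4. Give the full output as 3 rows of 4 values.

Output[0,0]: The receptive field on the input at this output position is [4 3 -9 / -3 6 6 / -3 -2 -3]. Elementwise product with the kernel and sum: 4·-1 + 3·-1 + -3·-1 + 6·1 + -3·1 + -2·-1 + -3·-1.

4 7 1 10
-14 -12 11 14
-1 7 -13 -5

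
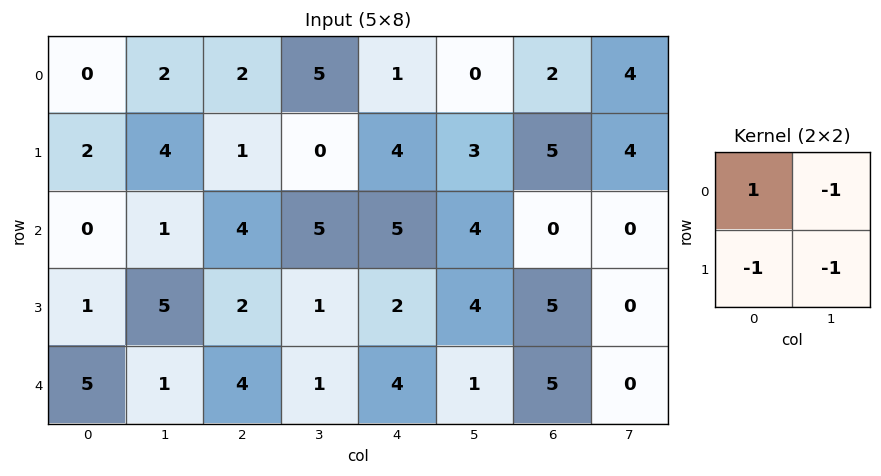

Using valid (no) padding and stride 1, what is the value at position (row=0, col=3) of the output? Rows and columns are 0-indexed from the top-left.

The receptive field on the input at this output position is [5 1 / 0 4]. Elementwise product with the kernel and sum: 5·1 + 1·-1 + 0·-1 + 4·-1.

0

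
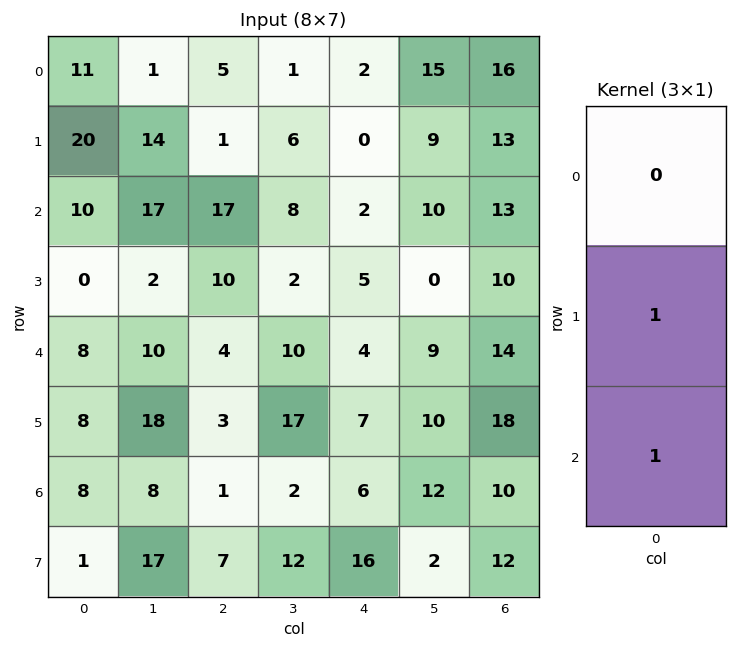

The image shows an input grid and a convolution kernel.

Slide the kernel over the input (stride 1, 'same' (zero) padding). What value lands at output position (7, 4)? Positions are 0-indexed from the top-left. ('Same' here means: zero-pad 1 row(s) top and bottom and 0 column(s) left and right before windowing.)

The receptive field on the zero-padded input at this output position is [6 / 16 / 0]. Elementwise product with the kernel and sum: 16·1 + 0·1.

16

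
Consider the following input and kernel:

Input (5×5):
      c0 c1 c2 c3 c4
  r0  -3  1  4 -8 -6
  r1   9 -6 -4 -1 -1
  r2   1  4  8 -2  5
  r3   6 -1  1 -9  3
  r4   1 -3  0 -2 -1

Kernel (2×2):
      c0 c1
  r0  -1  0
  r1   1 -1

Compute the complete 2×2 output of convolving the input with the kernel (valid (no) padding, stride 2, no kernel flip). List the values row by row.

18 -7
6 2

Output[0,0]: The receptive field on the input at this output position is [-3 1 / 9 -6]. Elementwise product with the kernel and sum: -3·-1 + 9·1 + -6·-1.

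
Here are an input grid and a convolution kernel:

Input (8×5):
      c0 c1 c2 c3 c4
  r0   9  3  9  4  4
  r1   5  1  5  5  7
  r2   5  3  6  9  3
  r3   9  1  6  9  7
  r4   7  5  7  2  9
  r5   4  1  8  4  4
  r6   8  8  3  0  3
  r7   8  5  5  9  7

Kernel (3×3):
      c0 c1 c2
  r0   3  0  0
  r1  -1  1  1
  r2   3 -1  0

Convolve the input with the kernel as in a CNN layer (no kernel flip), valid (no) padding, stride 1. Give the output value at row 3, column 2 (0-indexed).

The receptive field on the input at this output position is [6 9 7 / 7 2 9 / 8 4 4]. Elementwise product with the kernel and sum: 6·3 + 7·-1 + 2·1 + 9·1 + 8·3 + 4·-1.

42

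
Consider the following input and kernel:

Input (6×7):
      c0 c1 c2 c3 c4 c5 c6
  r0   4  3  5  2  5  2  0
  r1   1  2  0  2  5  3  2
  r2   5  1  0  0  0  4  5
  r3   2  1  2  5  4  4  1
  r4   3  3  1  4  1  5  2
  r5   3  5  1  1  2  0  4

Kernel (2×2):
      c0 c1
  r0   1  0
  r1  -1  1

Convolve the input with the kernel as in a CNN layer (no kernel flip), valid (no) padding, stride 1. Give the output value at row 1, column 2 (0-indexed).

0

The receptive field on the input at this output position is [0 2 / 0 0]. Elementwise product with the kernel and sum: 0·1 + 0·-1 + 0·1.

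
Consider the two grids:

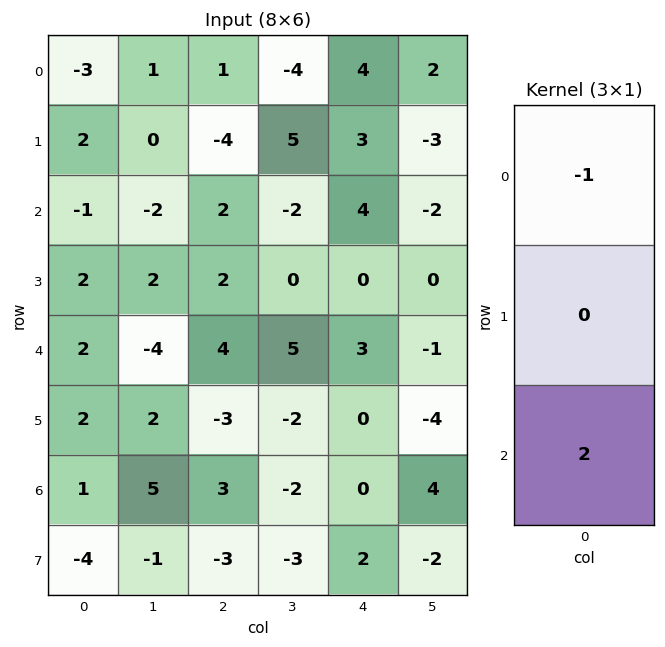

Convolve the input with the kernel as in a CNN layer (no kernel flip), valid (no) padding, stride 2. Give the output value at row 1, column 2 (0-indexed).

The receptive field on the input at this output position is [4 / 0 / 3]. Elementwise product with the kernel and sum: 4·-1 + 3·2.

2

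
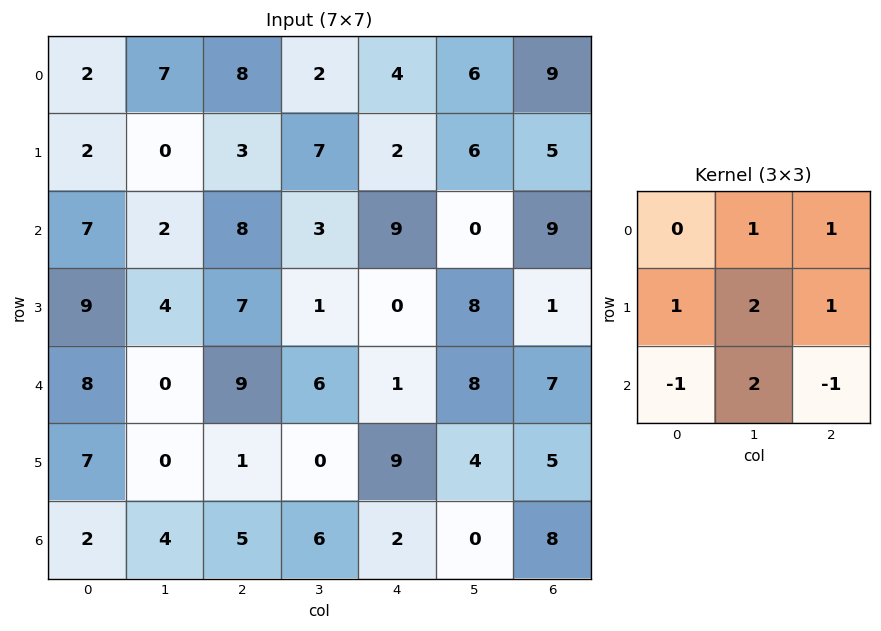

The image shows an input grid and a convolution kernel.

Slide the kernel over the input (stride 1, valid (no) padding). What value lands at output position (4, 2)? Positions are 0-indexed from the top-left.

The receptive field on the input at this output position is [9 6 1 / 1 0 9 / 5 6 2]. Elementwise product with the kernel and sum: 6·1 + 1·1 + 1·1 + 0·2 + 9·1 + 5·-1 + 6·2 + 2·-1.

22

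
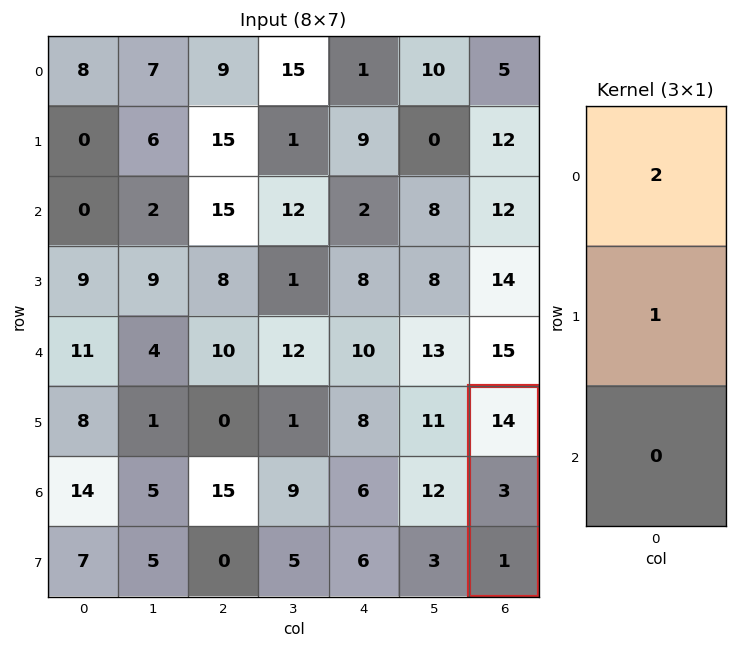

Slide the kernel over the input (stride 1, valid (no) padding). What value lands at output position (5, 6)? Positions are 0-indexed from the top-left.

The receptive field on the input at this output position is [14 / 3 / 1]. Elementwise product with the kernel and sum: 14·2 + 3·1.

31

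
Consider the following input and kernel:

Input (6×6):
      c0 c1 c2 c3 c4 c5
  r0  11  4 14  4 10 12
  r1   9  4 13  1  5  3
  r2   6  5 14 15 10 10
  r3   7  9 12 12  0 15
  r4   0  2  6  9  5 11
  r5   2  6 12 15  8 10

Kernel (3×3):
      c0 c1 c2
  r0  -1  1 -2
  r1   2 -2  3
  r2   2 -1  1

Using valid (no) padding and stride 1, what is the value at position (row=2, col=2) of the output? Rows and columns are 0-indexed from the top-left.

-11

The receptive field on the input at this output position is [14 15 10 / 12 12 0 / 6 9 5]. Elementwise product with the kernel and sum: 14·-1 + 15·1 + 10·-2 + 12·2 + 12·-2 + 0·3 + 6·2 + 9·-1 + 5·1.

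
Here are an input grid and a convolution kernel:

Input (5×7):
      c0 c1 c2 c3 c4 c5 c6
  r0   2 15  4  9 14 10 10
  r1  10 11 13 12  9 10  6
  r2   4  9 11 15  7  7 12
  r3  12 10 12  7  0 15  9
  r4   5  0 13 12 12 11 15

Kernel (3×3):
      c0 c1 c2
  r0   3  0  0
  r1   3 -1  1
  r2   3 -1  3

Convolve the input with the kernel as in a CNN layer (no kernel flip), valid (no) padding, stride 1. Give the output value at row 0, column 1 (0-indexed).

The receptive field on the input at this output position is [15 4 9 / 11 13 12 / 9 11 15]. Elementwise product with the kernel and sum: 15·3 + 11·3 + 13·-1 + 12·1 + 9·3 + 11·-1 + 15·3.

138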